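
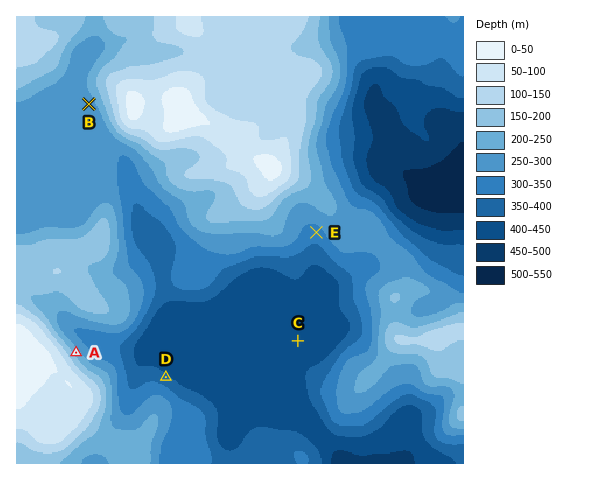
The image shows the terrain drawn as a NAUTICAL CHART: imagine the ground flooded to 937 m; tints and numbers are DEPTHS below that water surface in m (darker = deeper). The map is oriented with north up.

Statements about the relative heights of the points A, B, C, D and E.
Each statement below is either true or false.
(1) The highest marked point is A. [true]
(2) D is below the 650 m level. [true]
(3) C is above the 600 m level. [false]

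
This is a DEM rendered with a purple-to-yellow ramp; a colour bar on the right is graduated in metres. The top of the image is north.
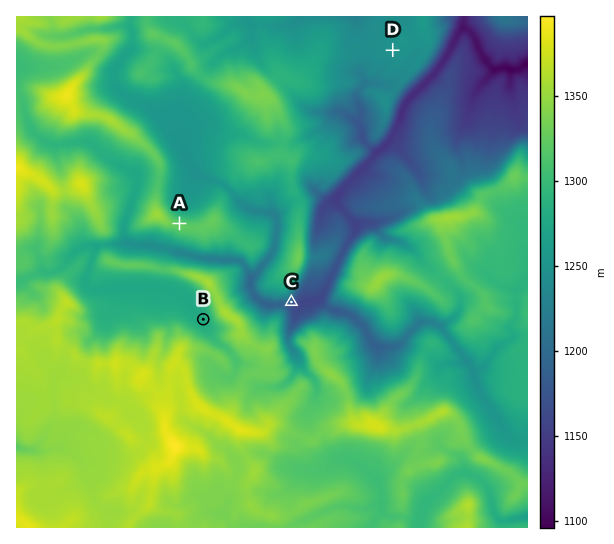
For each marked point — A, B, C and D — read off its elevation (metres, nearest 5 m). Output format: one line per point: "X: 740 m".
A: 1320 m
B: 1280 m
C: 1180 m
D: 1250 m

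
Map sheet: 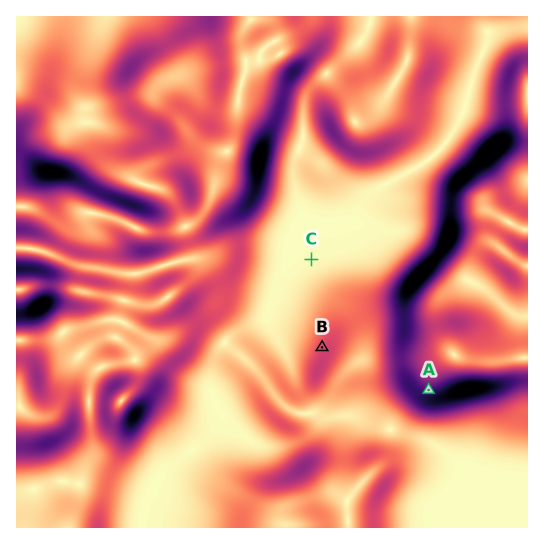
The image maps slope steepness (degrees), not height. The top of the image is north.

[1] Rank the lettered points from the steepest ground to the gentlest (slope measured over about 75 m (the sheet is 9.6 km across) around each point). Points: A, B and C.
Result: A B C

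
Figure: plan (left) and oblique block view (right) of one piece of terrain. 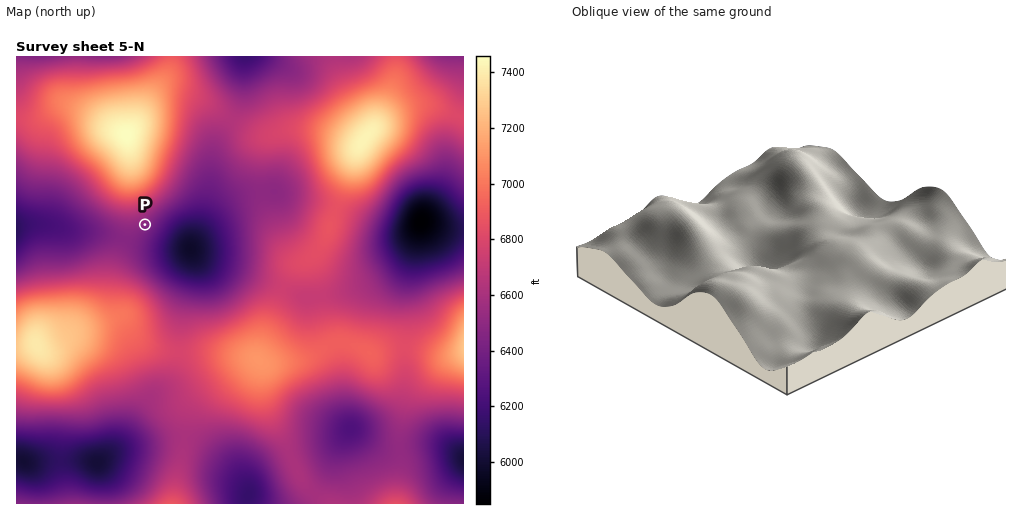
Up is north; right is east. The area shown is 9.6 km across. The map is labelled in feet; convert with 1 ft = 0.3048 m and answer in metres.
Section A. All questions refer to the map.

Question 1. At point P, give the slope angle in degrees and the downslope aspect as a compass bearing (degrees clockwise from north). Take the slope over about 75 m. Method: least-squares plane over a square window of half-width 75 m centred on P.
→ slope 8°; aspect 137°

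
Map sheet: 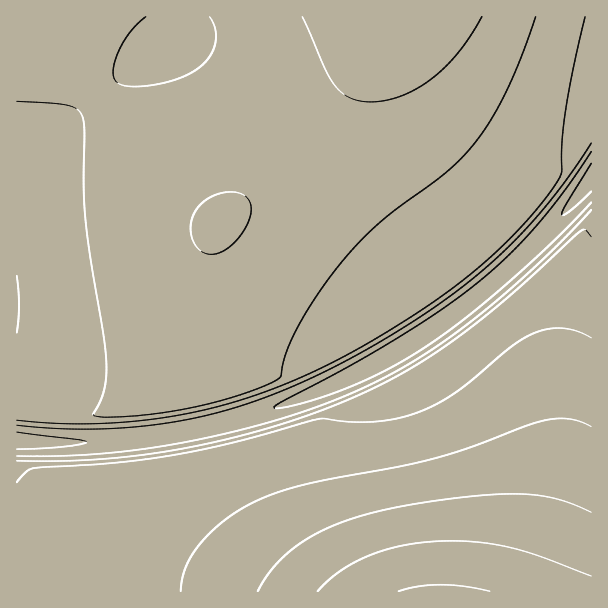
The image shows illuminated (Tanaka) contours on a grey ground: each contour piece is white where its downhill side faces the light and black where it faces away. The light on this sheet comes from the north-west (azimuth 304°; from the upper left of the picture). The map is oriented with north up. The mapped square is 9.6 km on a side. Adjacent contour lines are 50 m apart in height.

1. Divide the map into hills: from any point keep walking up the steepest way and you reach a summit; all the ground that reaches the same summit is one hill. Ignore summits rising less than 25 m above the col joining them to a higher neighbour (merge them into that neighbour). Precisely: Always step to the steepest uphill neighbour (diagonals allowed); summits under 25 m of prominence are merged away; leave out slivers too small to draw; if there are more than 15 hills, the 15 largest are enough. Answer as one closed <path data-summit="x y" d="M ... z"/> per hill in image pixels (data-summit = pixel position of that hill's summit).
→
<path data-summit="396 17" d="M591 16l-411 0-2 19-4 5-21 12-52 40-48 42-37 37 0 269 11 2 95-2 64-8 57-14 54-18 59-26 46-25 50-33 57-46 47-48 36-43z"/><path data-summit="441 591" d="M591 180l-35 42-47 48-32 26-75 53-69 36-75 29-37 10-51 10-69 8-84-2-1 151 575 1z"/><path data-summit="17 17" d="M179 16l-162 0-1 154 85-78 42-32 31-20 6-13z"/>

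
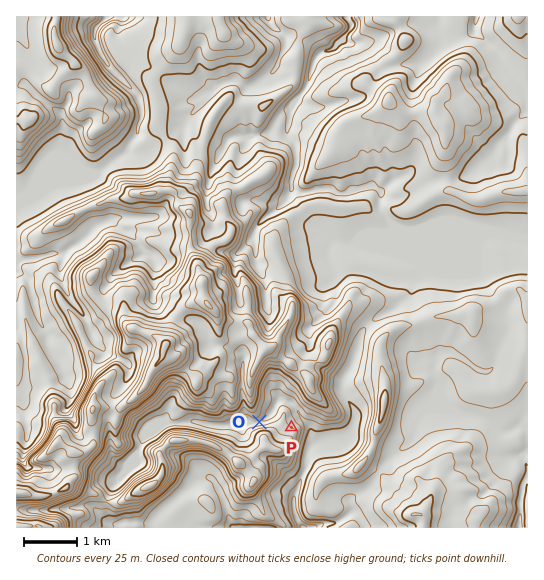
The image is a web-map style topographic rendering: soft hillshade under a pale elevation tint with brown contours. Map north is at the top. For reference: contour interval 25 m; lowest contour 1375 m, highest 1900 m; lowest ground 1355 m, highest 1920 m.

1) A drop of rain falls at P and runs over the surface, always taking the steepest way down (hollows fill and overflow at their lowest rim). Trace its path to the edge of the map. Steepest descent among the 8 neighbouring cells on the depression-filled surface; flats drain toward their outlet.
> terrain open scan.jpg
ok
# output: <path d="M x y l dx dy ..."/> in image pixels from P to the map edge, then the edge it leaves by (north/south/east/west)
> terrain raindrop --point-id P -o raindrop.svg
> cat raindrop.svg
<path d="M291 427l8-8 4 0 7 8 0 12 1 2 0 5-4 7-1 16-5 9-3 11-4 6 0 16 8 16"/>
exit: south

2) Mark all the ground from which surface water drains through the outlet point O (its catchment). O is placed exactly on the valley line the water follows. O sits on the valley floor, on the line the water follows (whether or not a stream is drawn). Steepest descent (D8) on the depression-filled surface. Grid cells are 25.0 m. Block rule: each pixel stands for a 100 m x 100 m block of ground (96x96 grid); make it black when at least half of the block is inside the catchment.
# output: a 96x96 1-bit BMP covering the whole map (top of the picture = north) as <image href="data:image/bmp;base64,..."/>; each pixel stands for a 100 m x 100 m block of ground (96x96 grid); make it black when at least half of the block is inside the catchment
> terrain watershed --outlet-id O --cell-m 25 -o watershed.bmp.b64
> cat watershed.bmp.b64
<image width="96" height="96" href="data:image/bmp;base64,Qk2+BAAAAAAAAD4AAAAoAAAAYAAAAGAAAAABAAEAAAAAAIAEAAATCwAAEwsAAAIAAAAAAAAA////AAAAAAAAAAAAAAAAAAAAAAAAAAAAAAAAAAAAAAAAAAAAAAAAAAAAAAAAAAAAAAAAAAAAAAAAAAAAAAAAAAAAAAAAAPgAAAAAAAAAAAAAA/wAAAAAAAAAAAAAP/8AAAAAAAAAAAAAP//AAAAAAAAAAAAAH//gAAAAAAAAAAAAH//gAAAAAAAAAAAAH//wAAAAAAAAAAAAH//gAHAAAAAAAAAAH//gAPgAAAAAAAAAB//gAfwAAAAAAAAAA//wB/4AAAAAAAAAA/////4AAAAAAAAAA/////wAAAAAAAAAA/////wAAAAAAAAAA/////wAAAAAAAAAA/////gAAAAAAAAAA/////gAAAAAAAAAAf////AAAAAAAAAAAAf///AAAAAAAAAAAAP///AAAAAAAAAAAAH///AAAAAAAAAAAAD///AAAAAAAAAAAAB///AAAAAAAAAAAAB///AAAAAAAAAAAAB///AAAAAAAAAAAAA///gAAAAAAAAAAAAf//wAAAAAAAAAAAAf//wAAAAAAAAAAAAP//4AAAAAAAAAAAAP//wAAAAAAAAAAAAH//gAAAAAAAAAAAAH//AAAAAAAAAAAAAH//AAAAAAAAAAAAAH/+AAAAAAAAAAAAAD/AAAAAAAAAAAAAAB+AAAAAAAAAAAAAAA8AAAAAAAAAAAAAAAIAAAAAAAAAAAAAAAAAAAAAAAAAAAAAAAAAAAAAAAAAAAAAAAAAAAAAAAAAAAAAAAAAAAAAAAAAAAAAAAAAAAAAAAAAAAAAAAAAAAAAAAAAAAAAAAAAAAAAAAAAAAAAAAAAAAAAAAAAAAAAAAAAAAAAAAAAAAAAAAAAAAAAAAAAAAAAAAAAAAAAAAAAAAAAAAAAAAAAAAAAAAAAAAAAAAAAAAAAAAAAAAAAAAAAAAAAAAAAAAAAAAAAAAAAAAAAAAAAAAAAAAAAAAAAAAAAAAAAAAAAAAAAAAAAAAAAAAAAAAAAAAAAAAAAAAAAAAAAAAAAAAAAAAAAAAAAAAAAAAAAAAAAAAAAAAAAAAAAAAAAAAAAAAAAAAAAAAAAAAAAAAAAAAAAAAAAAAAAAAAAAAAAAAAAAAAAAAAAAAAAAAAAAAAAAAAAAAAAAAAAAAAAAAAAAAAAAAAAAAAAAAAAAAAAAAAAAAAAAAAAAAAAAAAAAAAAAAAAAAAAAAAAAAAAAAAAAAAAAAAAAAAAAAAAAAAAAAAAAAAAAAAAAAAAAAAAAAAAAAAAAAAAAAAAAAAAAAAAAAAAAAAAAAAAAAAAAAAAAAAAAAAAAAAAAAAAAAAAAAAAAAAAAAAAAAAAAAAAAAAAAAAAAAAAAAAAAAAAAAAAAAAAAAAAAAAAAAAAAAAAAAAAAAAAAAAAAAAAAAAAAAAAAAAAAAAAAAAAAAAAAAAAAAAAAAAAAAAAAAAAAAAAAAAAAAAAAAAAAAAAAAAAAAAAAAAAAAAAAAAAAAAAAAAAAAAAAAAAAAAAAAAAAAAAAAAAAAAAAAAAAAAAAAAAAAAAAAAAAAAAAAAAAAAAAAAAAAAAA="/>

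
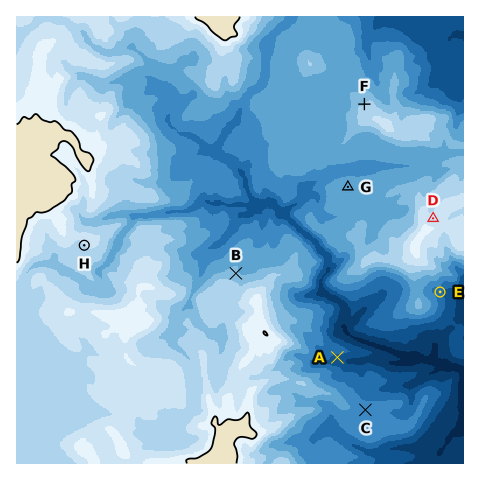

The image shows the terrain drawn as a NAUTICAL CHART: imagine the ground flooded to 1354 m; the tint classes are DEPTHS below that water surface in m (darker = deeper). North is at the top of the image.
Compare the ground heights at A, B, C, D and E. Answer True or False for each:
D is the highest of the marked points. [True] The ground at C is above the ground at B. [False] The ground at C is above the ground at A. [True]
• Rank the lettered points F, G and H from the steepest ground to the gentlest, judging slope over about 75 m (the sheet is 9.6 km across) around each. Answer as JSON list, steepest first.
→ ["F", "H", "G"]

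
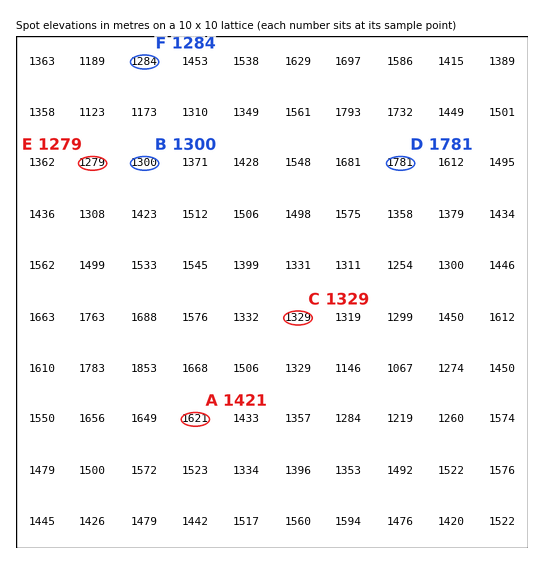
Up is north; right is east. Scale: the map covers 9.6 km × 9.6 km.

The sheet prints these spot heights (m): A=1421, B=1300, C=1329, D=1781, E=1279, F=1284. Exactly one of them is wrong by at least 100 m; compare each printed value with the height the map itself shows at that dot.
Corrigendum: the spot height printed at A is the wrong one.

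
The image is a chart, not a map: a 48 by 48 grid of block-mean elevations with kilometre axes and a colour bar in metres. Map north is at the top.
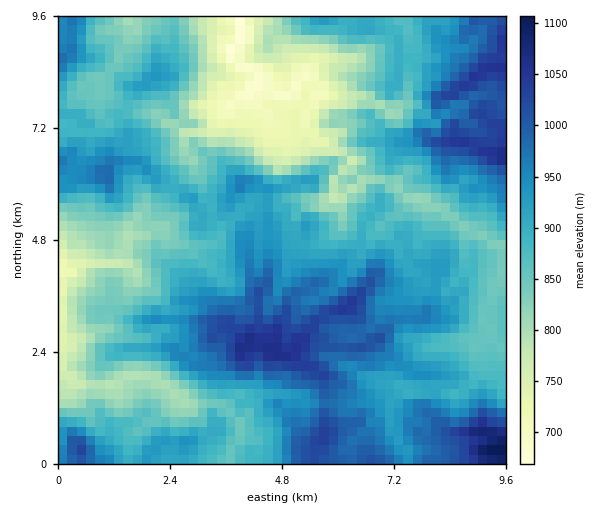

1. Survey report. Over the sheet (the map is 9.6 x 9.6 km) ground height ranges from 660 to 1115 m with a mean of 895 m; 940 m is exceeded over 26.5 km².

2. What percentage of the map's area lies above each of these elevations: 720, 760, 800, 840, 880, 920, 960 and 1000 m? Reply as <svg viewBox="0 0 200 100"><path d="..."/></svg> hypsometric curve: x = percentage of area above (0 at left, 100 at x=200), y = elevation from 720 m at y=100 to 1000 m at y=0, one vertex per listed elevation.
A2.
<svg viewBox="0 0 200 100"><path d="M194 100l-9-14-12-15-22-14-34-14-42-14-31-15-23-14"/></svg>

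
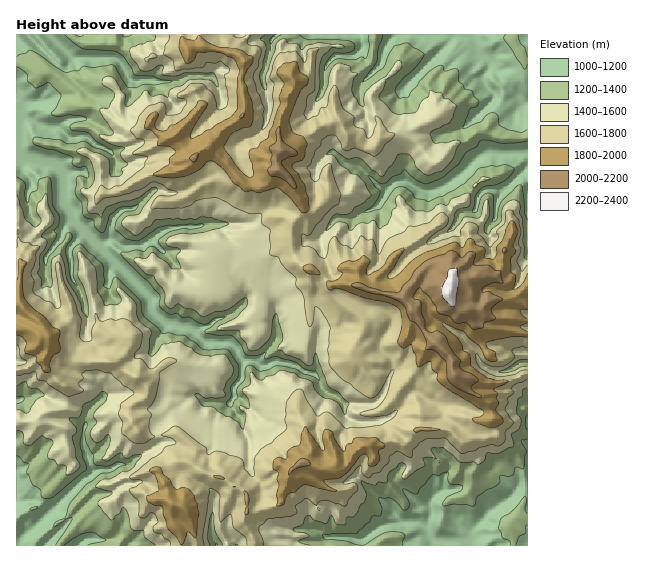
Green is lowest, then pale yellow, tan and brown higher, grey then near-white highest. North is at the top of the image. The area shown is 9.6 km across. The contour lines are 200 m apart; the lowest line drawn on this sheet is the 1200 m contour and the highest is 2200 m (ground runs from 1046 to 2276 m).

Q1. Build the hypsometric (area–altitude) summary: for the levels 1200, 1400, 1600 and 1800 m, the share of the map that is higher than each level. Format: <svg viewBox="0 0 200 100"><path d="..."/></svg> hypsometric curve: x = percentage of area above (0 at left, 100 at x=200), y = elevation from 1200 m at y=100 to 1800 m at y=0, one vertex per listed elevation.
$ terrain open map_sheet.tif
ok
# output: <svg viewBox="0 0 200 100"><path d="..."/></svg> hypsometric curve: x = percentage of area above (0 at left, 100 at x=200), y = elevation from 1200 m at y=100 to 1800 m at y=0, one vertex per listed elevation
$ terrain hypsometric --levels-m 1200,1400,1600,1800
<svg viewBox="0 0 200 100"><path d="M167 100l-37-33-54-34-49-33"/></svg>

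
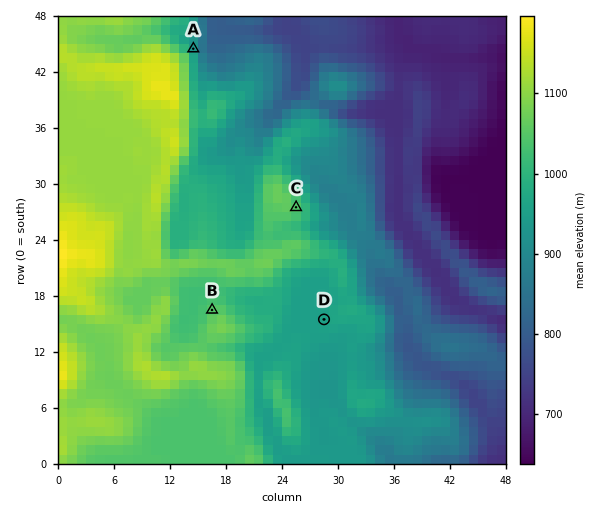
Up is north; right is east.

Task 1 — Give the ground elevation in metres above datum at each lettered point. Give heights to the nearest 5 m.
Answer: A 930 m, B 1050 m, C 1050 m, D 960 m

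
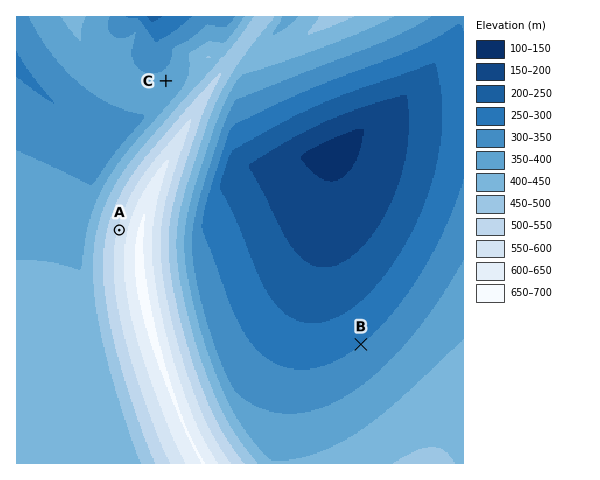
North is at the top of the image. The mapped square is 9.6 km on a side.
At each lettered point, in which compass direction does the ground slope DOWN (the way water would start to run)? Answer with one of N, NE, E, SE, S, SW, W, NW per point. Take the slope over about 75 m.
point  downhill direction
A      W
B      NW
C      NW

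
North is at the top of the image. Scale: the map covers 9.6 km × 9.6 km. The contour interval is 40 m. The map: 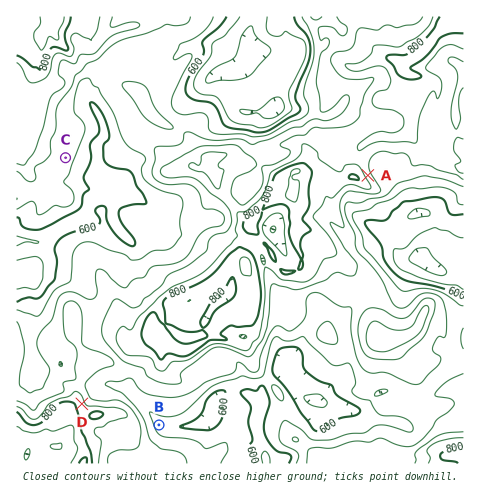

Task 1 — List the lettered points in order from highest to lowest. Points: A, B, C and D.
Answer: D A C B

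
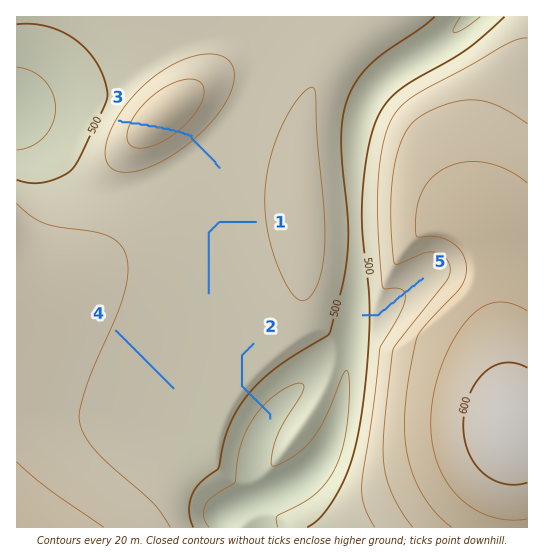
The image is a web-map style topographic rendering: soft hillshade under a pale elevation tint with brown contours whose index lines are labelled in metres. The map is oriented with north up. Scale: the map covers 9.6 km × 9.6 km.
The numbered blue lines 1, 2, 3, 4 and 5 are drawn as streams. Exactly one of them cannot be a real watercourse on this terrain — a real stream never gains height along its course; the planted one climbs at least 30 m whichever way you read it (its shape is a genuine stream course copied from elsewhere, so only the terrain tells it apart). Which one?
3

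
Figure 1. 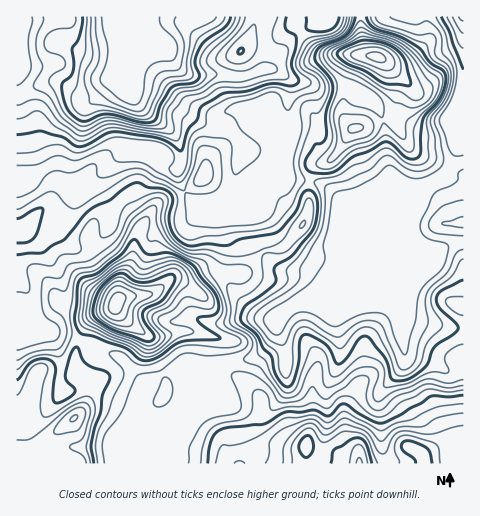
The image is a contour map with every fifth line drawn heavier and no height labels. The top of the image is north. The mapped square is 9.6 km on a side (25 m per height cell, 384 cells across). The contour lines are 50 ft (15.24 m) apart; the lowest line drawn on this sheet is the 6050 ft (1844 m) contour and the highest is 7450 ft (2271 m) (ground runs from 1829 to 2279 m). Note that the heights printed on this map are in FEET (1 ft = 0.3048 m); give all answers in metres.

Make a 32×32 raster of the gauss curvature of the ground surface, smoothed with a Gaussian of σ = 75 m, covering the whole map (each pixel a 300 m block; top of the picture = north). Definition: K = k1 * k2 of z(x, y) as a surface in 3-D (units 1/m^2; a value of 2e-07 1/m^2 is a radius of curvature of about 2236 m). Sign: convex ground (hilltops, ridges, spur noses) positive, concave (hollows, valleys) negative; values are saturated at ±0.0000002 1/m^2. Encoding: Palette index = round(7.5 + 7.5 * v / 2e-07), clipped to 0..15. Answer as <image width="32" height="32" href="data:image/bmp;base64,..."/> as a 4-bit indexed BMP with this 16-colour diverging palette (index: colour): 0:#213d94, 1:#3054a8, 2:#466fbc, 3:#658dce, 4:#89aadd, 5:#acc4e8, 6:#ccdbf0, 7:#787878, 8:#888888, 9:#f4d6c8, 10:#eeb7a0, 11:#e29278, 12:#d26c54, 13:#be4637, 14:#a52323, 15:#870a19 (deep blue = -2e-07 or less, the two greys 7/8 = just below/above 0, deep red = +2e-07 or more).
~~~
<image width="32" height="32" href="data:image/bmp;base64,Qk12AgAAAAAAAHYAAAAoAAAAIAAAACAAAAABAAQAAAAAAAACAAATCwAAEwsAABAAAAAAAAAAlD0hAKhUMAC8b0YAzo1lAN2qiQDoxKwA8NvMAHh4eACIiIgAyNb0AKC37gB4kuIAVGzSADdGvgAjI6UAGQqHAHeHh3eHeId4eIdnd7ZneIh3d0eId4d3l3d31mfGXadnh2iIh4d3doh3hql4hWd3eId593eHd3d4d2h2lnmHeIh3iGR3d4d3iIhHZoZqiHh4Z4h3eIiHd3d4i2d3iEd5h213iId3eId3h5yIiIl7hId6ZYh5RFiHdlZ4eHhnipeIh4hpan+Hh4u0Zphnh3h4iIeZFnhKY4dXl6eYh5l4d3aHdlX6WseGV5qGZ4d3Z4d3h5aH61h3i6Voh3d3d3d3uYeGc95Wh0pXiId3eHd3dpd3d1iIqZ94d6eHd3eIh3eGeHd5c1hrNWd2d3d3iIiIiHh3d4dpKLZ3eHh3h4iHd4WHd4iJZ12Xd4h2pneIh3eHeId4d5l6eIeIiKh3iId4mIeHd3d5poh3iHiaeHeIh3eId4d4haA4d3h4dYh3d3d3d4d3d5d8i4d4iUR3d4dnd3eHeHdmeIiIh3eY2IeniFeIeGd4eMOJd4d3d2SHmZd4d3hnqXhXd3d4eIiZqUh3eHh3qIiYSHaIiHd3eadXRsiIeLZIyZl3iIiGloeIdmlnZ2d3eJh5h4d4tXl1iFedlYd3eYh3V6VHh3dtVJiFePOXeXh4d3l5eHiVlYiIuHdzeId3d3eJeHqneGTOzvlWd3iXd3d3iFd3d3cT5yWFeJeHaKeHd4d4qGd5ie4Lt4Z4"/>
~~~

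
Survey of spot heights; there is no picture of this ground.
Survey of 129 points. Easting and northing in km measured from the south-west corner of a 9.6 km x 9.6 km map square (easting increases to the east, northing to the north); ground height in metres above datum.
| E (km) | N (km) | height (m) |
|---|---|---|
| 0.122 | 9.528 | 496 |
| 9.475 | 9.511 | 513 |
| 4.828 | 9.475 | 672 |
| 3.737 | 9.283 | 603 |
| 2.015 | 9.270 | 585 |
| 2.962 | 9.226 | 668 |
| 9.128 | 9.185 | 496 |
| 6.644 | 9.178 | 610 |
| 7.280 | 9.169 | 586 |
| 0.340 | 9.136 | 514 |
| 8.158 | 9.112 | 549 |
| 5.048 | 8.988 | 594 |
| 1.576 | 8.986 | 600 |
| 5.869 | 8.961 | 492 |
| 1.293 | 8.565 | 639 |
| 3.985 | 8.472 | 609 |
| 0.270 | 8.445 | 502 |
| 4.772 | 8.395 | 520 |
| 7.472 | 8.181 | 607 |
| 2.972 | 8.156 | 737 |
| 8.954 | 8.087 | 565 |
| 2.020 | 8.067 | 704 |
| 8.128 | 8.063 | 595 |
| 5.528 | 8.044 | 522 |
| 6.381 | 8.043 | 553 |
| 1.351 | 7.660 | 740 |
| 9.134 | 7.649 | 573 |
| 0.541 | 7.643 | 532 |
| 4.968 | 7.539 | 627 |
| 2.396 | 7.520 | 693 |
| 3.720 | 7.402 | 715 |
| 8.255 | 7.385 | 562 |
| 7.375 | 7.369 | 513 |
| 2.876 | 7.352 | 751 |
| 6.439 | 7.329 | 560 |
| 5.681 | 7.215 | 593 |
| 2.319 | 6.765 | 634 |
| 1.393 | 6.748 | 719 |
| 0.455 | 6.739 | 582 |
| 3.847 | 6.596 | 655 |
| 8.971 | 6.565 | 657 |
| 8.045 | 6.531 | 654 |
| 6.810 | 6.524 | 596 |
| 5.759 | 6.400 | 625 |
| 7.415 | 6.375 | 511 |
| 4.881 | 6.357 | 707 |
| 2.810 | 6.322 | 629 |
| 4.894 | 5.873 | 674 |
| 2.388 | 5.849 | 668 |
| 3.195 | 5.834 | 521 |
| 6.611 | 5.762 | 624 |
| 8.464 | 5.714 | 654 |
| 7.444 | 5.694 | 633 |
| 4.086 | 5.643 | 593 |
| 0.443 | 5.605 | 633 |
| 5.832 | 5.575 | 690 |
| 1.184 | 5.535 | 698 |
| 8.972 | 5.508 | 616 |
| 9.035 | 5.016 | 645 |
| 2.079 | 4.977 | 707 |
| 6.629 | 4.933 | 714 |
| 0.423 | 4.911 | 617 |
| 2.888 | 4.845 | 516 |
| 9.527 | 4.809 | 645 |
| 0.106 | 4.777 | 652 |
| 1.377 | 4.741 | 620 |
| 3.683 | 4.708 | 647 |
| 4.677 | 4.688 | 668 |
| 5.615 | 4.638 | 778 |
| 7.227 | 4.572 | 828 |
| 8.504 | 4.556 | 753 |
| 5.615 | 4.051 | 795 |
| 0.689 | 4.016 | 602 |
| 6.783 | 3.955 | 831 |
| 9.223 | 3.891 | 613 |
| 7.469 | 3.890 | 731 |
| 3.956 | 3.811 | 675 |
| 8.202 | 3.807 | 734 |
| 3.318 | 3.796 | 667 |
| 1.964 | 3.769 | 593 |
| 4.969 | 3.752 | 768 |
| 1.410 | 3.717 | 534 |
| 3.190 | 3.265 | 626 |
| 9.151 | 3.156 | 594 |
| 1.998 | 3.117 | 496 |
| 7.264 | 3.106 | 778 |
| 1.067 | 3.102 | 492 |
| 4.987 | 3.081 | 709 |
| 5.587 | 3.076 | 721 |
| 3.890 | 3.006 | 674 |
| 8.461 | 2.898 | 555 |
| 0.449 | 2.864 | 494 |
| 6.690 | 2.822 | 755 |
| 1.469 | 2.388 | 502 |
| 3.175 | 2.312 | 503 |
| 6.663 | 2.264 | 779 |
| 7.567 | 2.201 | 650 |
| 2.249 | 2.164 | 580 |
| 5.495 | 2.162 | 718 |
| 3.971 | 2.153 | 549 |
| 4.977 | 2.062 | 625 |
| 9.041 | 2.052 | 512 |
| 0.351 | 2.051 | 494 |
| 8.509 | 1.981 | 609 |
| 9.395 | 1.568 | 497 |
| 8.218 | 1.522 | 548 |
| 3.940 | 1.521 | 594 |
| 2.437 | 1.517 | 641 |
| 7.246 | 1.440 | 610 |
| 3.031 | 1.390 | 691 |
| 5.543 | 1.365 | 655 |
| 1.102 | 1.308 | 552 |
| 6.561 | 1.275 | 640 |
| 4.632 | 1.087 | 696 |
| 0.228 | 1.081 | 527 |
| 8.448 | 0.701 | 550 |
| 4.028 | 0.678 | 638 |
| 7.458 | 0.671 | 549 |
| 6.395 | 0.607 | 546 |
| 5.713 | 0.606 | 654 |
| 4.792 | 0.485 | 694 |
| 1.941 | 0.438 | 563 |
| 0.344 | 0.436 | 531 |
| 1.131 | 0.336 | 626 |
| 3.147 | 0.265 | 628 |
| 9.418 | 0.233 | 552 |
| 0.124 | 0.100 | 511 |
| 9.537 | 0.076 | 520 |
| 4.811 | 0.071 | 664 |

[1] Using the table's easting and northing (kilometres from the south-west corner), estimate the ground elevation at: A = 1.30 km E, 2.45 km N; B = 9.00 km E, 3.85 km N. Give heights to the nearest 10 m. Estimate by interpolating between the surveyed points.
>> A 550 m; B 630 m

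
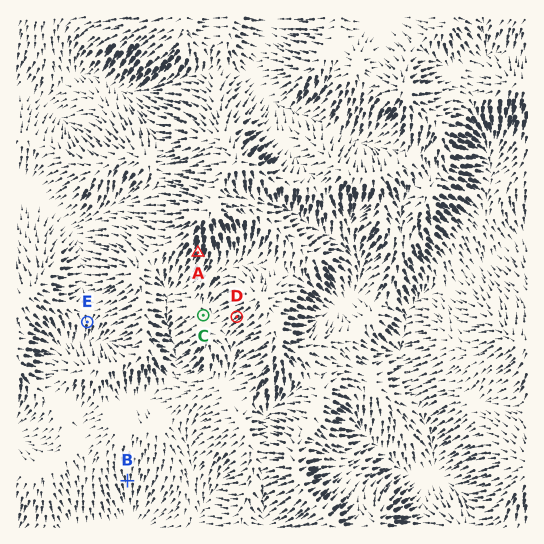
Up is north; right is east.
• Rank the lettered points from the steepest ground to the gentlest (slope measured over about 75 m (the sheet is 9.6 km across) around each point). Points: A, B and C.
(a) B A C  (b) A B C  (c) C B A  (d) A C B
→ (b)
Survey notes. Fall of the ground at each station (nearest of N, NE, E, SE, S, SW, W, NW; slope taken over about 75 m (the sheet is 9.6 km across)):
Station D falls SW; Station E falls S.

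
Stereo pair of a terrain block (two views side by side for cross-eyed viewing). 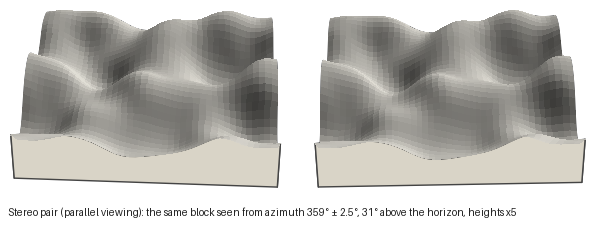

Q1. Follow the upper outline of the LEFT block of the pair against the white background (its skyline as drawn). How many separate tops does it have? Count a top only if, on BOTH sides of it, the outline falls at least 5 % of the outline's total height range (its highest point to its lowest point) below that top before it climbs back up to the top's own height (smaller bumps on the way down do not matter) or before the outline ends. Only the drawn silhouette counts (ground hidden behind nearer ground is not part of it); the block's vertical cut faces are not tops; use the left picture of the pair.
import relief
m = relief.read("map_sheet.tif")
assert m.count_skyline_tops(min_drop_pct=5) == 6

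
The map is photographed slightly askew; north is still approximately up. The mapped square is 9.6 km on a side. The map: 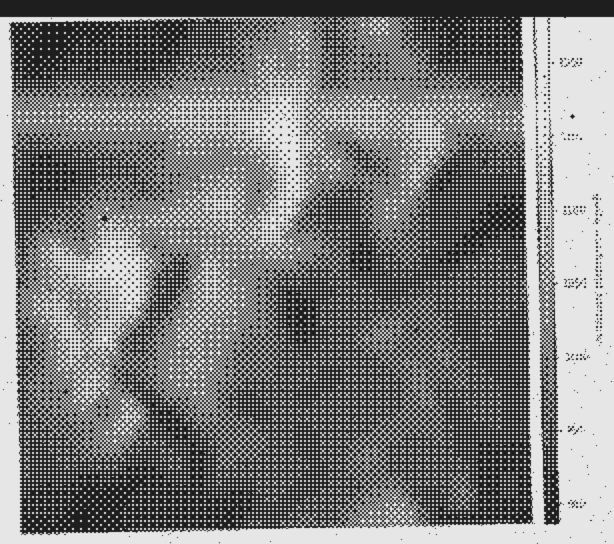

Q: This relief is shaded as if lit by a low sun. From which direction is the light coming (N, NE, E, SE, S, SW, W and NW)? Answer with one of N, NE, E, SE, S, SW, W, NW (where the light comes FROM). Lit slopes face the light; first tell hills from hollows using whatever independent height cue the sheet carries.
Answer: W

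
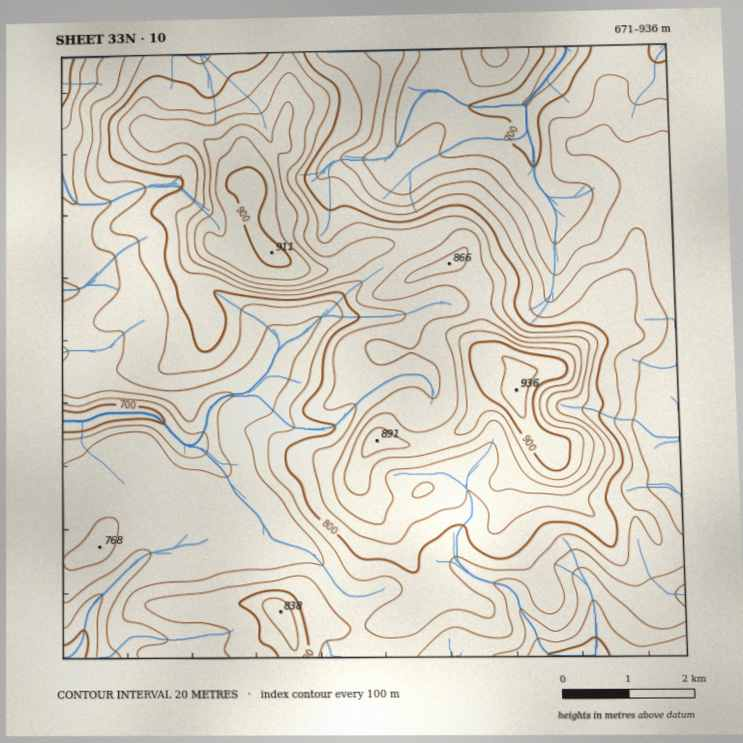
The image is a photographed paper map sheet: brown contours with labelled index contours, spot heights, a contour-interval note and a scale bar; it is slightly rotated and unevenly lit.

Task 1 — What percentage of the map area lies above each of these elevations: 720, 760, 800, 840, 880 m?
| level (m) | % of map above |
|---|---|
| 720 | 91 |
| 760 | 62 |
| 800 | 35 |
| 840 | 16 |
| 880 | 5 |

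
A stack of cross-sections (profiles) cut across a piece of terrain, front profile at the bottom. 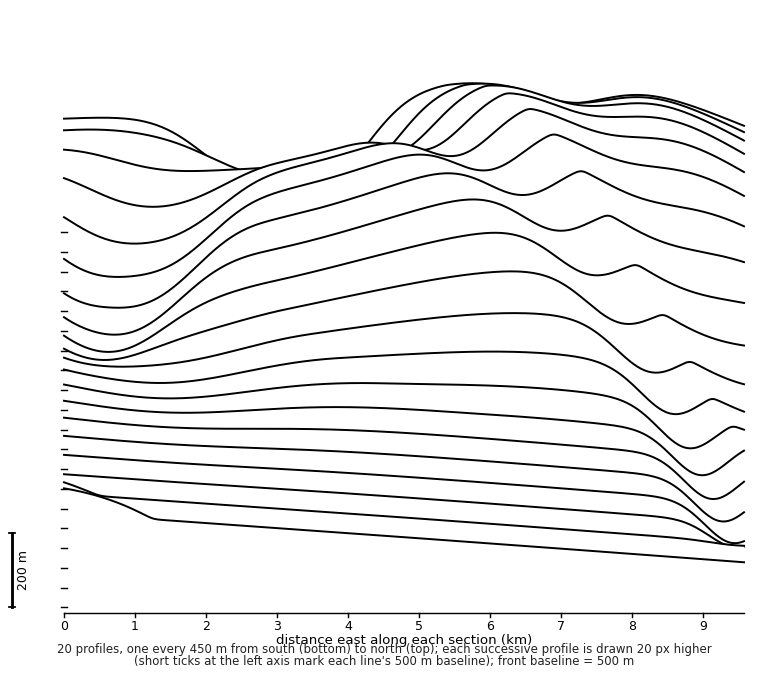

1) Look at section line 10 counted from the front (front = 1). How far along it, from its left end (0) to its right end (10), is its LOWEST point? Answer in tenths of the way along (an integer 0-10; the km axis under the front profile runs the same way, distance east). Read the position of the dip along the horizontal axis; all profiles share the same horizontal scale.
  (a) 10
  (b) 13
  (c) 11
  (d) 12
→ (a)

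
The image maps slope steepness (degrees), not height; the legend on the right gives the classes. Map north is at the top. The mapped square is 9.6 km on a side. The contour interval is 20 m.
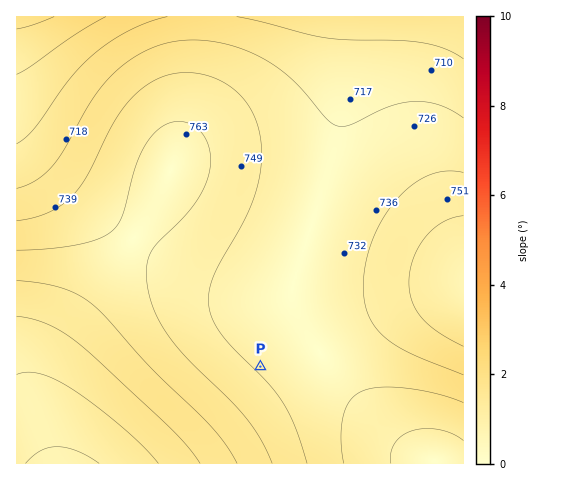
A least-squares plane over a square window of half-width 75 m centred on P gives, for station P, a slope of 1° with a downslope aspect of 44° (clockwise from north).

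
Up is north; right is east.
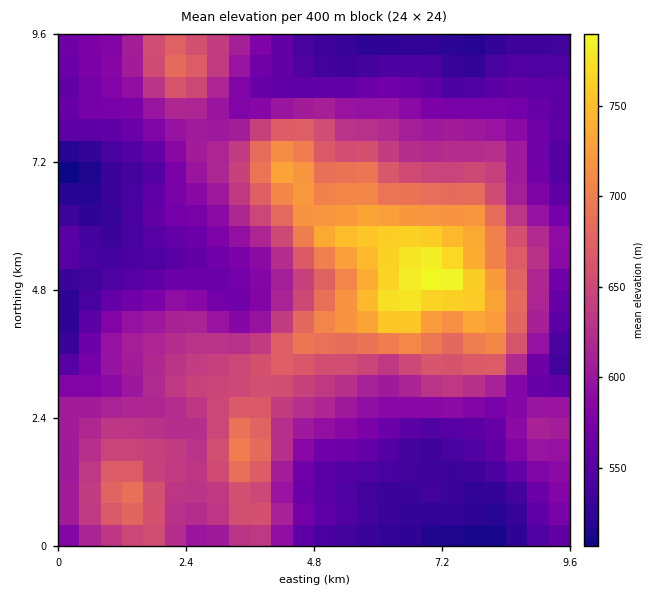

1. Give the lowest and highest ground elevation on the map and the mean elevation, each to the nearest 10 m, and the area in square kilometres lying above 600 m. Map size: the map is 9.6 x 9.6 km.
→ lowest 500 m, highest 790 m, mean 610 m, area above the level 47.6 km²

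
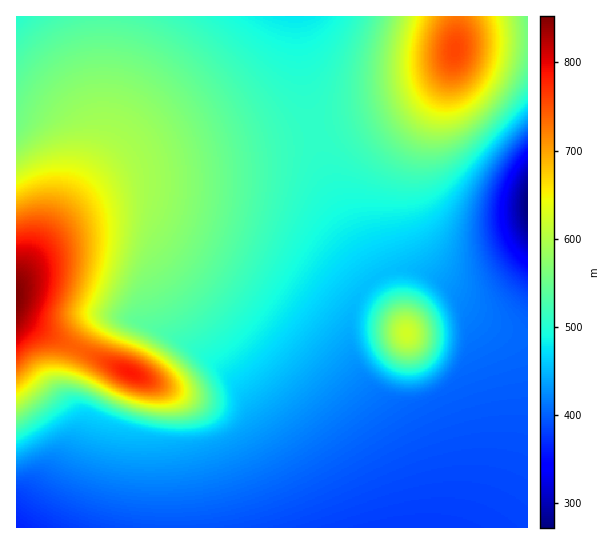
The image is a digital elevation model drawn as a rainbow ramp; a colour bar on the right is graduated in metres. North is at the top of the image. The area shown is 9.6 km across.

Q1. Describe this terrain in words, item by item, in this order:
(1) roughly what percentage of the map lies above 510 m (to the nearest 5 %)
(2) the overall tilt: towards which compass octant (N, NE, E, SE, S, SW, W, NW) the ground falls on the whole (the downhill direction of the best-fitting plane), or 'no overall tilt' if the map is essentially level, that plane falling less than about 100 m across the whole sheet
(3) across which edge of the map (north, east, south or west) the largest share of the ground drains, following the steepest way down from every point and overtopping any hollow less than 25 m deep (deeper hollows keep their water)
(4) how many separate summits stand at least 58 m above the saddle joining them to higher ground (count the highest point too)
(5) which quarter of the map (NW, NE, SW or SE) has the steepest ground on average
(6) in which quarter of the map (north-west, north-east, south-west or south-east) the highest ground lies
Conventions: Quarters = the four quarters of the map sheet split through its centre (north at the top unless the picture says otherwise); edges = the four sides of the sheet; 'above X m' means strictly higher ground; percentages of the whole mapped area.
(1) Roughly 50 % of the ground is higher than 510 m.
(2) On the whole the ground falls towards the south-east.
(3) The largest share of the runoff leaves by the southern edge.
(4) Counting only tops that stand 58 m proud, the map has 3 summits.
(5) Slopes are steepest in the south-west quarter.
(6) The highest ground is in the south-west quarter.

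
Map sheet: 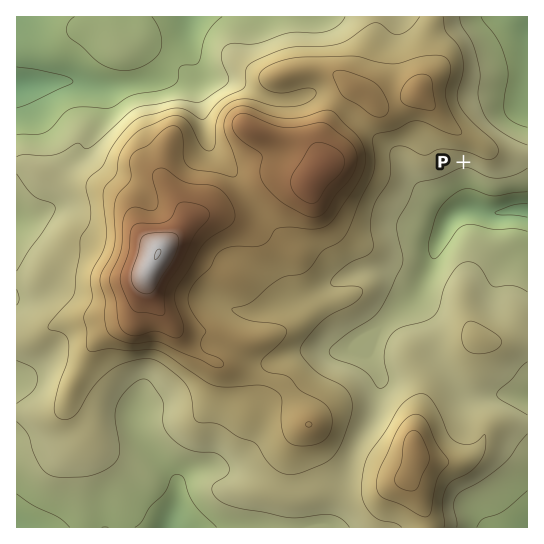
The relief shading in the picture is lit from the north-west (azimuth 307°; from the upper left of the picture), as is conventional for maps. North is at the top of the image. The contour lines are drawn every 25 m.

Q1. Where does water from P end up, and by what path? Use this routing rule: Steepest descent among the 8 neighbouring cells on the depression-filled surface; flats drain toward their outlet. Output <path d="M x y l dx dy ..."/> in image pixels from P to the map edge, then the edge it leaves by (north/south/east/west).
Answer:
<path d="M463 162l0 36 3 5 4 4 3 2 5 0 5 2 6 0 1 2 12 0 1-2 7 0 1-1 16 0"/>
exit: east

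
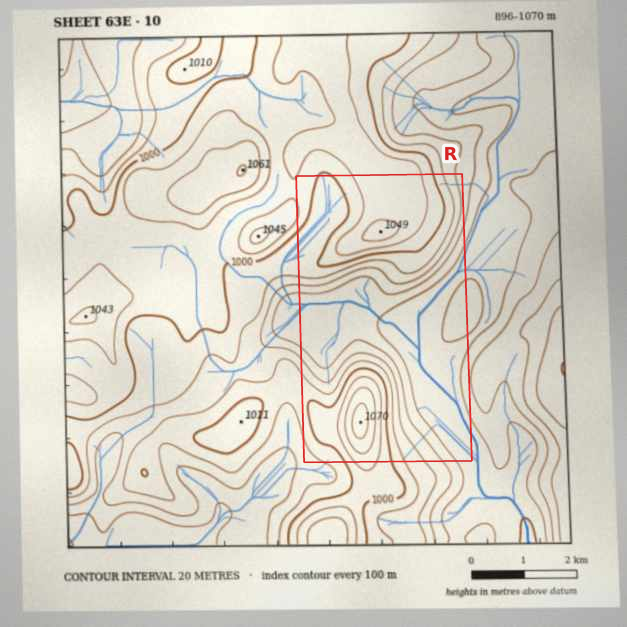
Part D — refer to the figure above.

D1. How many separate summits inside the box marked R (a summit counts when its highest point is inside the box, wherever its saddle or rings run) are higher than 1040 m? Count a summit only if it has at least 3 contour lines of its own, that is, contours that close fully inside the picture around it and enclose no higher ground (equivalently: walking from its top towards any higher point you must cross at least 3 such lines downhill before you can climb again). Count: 1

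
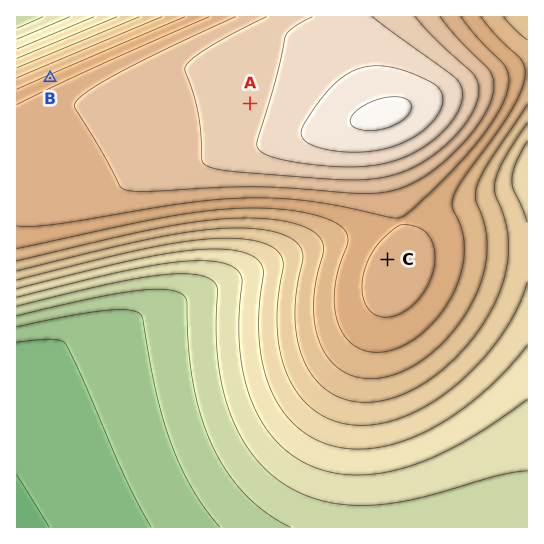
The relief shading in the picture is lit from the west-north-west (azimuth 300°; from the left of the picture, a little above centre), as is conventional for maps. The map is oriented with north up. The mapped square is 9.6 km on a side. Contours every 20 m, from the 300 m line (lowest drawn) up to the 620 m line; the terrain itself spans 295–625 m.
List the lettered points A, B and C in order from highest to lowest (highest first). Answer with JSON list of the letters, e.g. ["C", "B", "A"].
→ ["A", "C", "B"]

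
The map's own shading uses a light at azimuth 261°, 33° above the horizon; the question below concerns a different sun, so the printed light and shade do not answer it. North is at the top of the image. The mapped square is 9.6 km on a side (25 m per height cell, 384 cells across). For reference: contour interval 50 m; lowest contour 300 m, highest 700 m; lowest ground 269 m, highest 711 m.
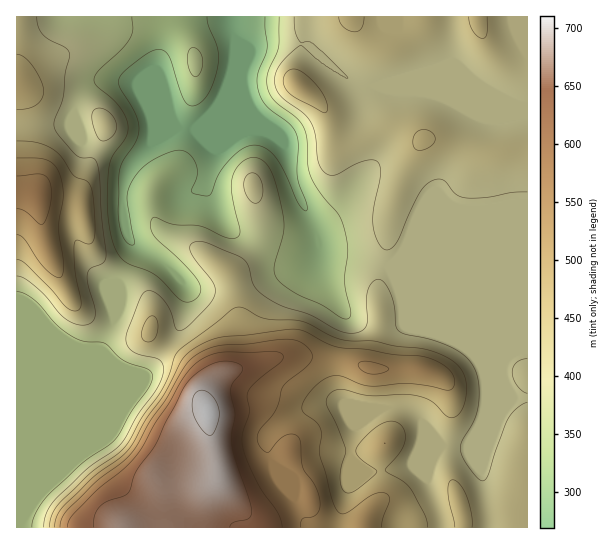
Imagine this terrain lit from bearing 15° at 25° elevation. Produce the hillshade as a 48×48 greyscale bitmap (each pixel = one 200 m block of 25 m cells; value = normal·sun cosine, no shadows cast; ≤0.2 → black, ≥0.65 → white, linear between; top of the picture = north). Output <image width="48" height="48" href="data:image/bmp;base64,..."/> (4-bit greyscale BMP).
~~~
<image width="48" height="48" href="data:image/bmp;base64,Qk32BAAAAAAAAHYAAAAoAAAAMAAAADAAAAABAAQAAAAAAIAEAAATCwAAEwsAABAAAAAAAAAAAAAAABEREQAiIiIAMzMzAERERABVVVUAZmZmAHd3dwCIiIgAmZmZAKqqqgC7u7sAzMzMAN3d3QDu7u4A////AHd3moeImId3d2ZniaqGeJmYd3iYZoiHd3eJq5iJmId3dmZnmrqGeaqod3mYZ5mHd3eLzbqZmHd3ZmZoq7mHmru6iIqoaKmHd3eKzcy5h3d3dmaKu6h4qqmrqqqXeamHd3d4rN3bl3eHd3ibuod5qoiaq7qHiqmHd3d3is7tuYiHd3iruXd6qYd3eZh4mqiHd3d3eK3uypiHd3mrqHeJmYdlVnh4mYd4h3d3d4rNyph3dnmqmIiJiIh2Zmh3iId4h3d3d3eKqZh2ZniYiImpiZmZmYh3Znd4h3d3d3d4mal2ZniHZ4qqqqmau6h1VWh4iHd3d3d3irqXZ4iId3iqqpiJqpdURWh3iXd3d3d3iruoeJmph3eImXZVZmQzRnh3iHd3d3d3eKqZiaqYd3dmZkMREiIiR4iHd3d3d3d3d4maqqh2ZmZlQyAAERETaah3d3d3d3d3dlaKu6mHZVVVVDM1VVVpvLh3d3d3d3d2QiN6zdzLmHZnd3ibu7ze7ah3iHd3d3dkISSL3v/+3Lqaq83u7///24d3iHd3dVVVVEabze//7u3d7//+3d3bmHd3d3d2QjVnd3iau8zM3u7///66qqmId3d3d3dzAUeIiJmaqqqavN7/7cl3iId3d3d3d3dBBHmHiKu7upmaq83ty4ZniId3d3d3d2QQN6qHeKzLqYiavMzLqXZomHd3d3d3dzEBWal3ebzKdVaJq7qqmHZ4iHd3d3d3dxADepZnisymMkaJqZmZmHd4h3d3d3d3dyEliXVpvMljI2iqmIiIiHd4d3d3d3d3dzNHmFWLy4UzR6zLmHiIh3d3d3d3d3d3dzRpqFesp1RGis3Kh3iId2Zmd3d3d3d3d0Rpl2i7hVaKvNyXZ3iIdmZmd3d3d3d3d0Vohmm5dmmrzLllZ4mYZWZ3d3d3d3d3d0VndoqpdnmqqpdVZ4qXVWd3d3d3d3d3d1Z4iJqYdniZmYZVaJqWRWd3d3d3d3d3d3iZmqqYh4h3iHZWeap0NGd3d3d3d2d3d6qqq7qYiZh3eId4mrljNFZ3d3ZnZmZmZrvMzLqHiamIiJiavLlkRVVmd2ZmZmZmZszdy7l2aKqpmZms3blkVWVWZ2ZVZmZmZszdyphkV5qqqYis3KhVVndmZnZmZ3iIiKu7uHZVZ4iZmHeKuoZEVnh3Z3eIiJmZmYiZl3Z4mYeId3d4h2MSR4iId4mZmZmZmWZ3d3iruod2Znd3dSABV4iIiZqqqYiIiFVneIrNyod1VXd3YgACaZmImZqpmId3d2d4iJvMuHdlRWh3UgAmmpiIiIiIh3d3d4iZiJqph3dkVmd3UzR6uph3d3d3d3d2Z5mZh3d2ZndVZ3eHdnm8uYdmZnd3d3ZmZ6qZh3ZlVWZVeIiHiJvLl2ZVVWZ3d2VWd6qZiHdmVVVWiZiHd4mZdlVWZmZmdlVniJmqmZiHZlVXmqmHZmd3ZVVnd3ZmZlV4iJmqqZmId2Z4mph3ZmZ3ZVZ4h3dmdlaIh4mamZmIh3d4mZh3ZmZ3ZmZ4h3d3dmeIhw=="/>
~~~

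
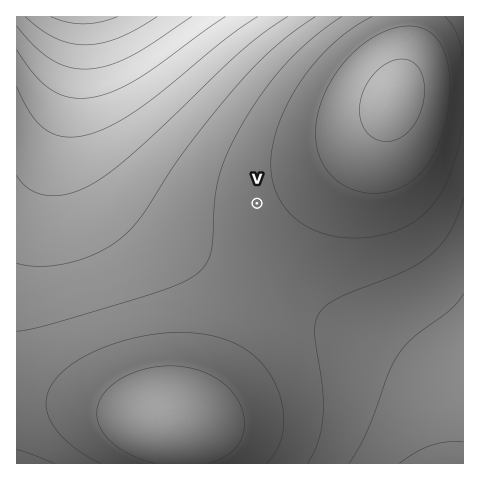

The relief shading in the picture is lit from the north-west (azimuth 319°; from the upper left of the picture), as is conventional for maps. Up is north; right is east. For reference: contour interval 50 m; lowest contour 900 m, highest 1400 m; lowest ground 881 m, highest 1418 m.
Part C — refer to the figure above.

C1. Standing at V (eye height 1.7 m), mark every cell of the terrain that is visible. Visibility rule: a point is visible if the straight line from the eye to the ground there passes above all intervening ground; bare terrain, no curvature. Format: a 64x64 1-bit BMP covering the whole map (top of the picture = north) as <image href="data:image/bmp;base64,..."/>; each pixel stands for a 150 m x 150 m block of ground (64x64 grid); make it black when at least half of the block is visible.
<image width="64" height="64" href="data:image/bmp;base64,Qk0+AgAAAAAAAD4AAAAoAAAAQAAAAEAAAAABAAEAAAAAAAACAAATCwAAEwsAAAIAAAAAAAAA////AAAAAAAAAAAAAAAAAAAAAAAAAAAAAAAAAAAAAAAAAAAAAAAAAAAAAAAAAAAAAAAAAAAAAAAAAAAAAAAAAAAAAP/wAAAAAAAP//4AAAAAAD///wAAAAAA////wAAAAAP////gAAAAH////+AAAMB/////wAAA///////AAAD//////8AAAP//////gAAA//////+AAAD//////wAAAP//////AAAA//////4AAAD//////gAAAP/////8AAAA//////wAAAD/////+AAAAP/////4AAAA//////gAAAD/////8AAAAP/////wAAAA//////AAAAD/////4AAAAP/////gAAAA/////+AAAAD/////4AAAAP/////wAAAA//////AAAAD//////AAAAP//////AAAA//4AAP/gAAD/8AAAf/gAAP/AAAAf/AAA/wAAAA/+AAD+AAAAB/4AAPwAAAAD/wAA+AAAAAH/AADwAAAAAP8AAPAAAAAAfwAA4AAAAAA/AADgAAAAAB8AAMAAAAAABAAAwAAAAAAAAACAAAAAAAAAAIAAAAAAAAAAgAAAAAAAAAAAAAAAAAAAAAAAAAAAAAAAAAAAAAAAAAAAAAAAAAAAAAAAAAAAAAAAAAAAAAAAAAAAAAAAAAAAAAAAAAAAAAAAAAAAAAAAAAAAAAAAAAAAAA=="/>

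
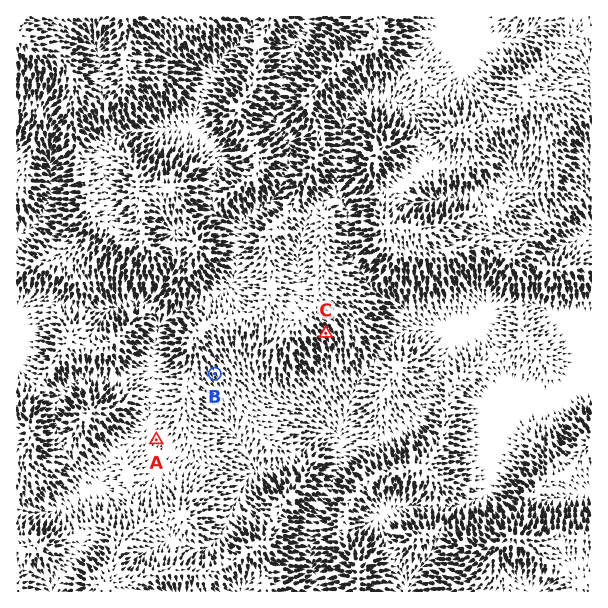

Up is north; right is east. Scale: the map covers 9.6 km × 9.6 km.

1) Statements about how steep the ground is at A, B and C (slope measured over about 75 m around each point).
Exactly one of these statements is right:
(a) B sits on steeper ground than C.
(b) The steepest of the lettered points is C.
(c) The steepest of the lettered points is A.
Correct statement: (b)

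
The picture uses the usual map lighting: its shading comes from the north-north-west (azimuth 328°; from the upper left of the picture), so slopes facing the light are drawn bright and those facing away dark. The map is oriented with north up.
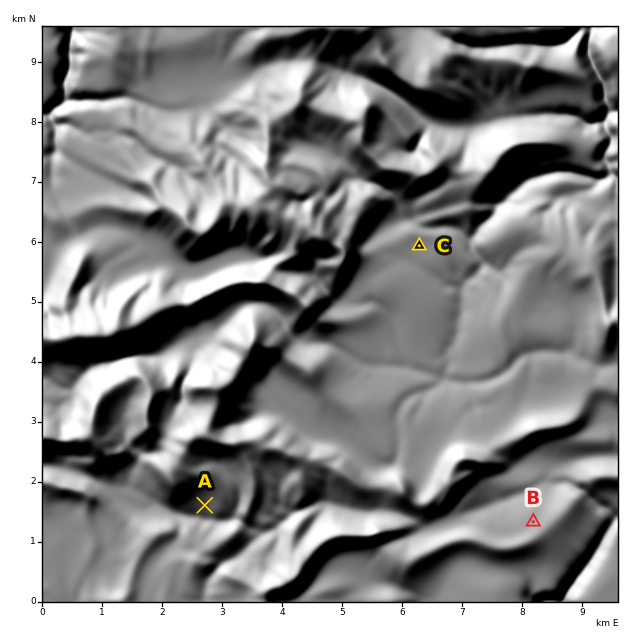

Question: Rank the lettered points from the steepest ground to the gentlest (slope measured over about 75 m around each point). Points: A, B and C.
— A B C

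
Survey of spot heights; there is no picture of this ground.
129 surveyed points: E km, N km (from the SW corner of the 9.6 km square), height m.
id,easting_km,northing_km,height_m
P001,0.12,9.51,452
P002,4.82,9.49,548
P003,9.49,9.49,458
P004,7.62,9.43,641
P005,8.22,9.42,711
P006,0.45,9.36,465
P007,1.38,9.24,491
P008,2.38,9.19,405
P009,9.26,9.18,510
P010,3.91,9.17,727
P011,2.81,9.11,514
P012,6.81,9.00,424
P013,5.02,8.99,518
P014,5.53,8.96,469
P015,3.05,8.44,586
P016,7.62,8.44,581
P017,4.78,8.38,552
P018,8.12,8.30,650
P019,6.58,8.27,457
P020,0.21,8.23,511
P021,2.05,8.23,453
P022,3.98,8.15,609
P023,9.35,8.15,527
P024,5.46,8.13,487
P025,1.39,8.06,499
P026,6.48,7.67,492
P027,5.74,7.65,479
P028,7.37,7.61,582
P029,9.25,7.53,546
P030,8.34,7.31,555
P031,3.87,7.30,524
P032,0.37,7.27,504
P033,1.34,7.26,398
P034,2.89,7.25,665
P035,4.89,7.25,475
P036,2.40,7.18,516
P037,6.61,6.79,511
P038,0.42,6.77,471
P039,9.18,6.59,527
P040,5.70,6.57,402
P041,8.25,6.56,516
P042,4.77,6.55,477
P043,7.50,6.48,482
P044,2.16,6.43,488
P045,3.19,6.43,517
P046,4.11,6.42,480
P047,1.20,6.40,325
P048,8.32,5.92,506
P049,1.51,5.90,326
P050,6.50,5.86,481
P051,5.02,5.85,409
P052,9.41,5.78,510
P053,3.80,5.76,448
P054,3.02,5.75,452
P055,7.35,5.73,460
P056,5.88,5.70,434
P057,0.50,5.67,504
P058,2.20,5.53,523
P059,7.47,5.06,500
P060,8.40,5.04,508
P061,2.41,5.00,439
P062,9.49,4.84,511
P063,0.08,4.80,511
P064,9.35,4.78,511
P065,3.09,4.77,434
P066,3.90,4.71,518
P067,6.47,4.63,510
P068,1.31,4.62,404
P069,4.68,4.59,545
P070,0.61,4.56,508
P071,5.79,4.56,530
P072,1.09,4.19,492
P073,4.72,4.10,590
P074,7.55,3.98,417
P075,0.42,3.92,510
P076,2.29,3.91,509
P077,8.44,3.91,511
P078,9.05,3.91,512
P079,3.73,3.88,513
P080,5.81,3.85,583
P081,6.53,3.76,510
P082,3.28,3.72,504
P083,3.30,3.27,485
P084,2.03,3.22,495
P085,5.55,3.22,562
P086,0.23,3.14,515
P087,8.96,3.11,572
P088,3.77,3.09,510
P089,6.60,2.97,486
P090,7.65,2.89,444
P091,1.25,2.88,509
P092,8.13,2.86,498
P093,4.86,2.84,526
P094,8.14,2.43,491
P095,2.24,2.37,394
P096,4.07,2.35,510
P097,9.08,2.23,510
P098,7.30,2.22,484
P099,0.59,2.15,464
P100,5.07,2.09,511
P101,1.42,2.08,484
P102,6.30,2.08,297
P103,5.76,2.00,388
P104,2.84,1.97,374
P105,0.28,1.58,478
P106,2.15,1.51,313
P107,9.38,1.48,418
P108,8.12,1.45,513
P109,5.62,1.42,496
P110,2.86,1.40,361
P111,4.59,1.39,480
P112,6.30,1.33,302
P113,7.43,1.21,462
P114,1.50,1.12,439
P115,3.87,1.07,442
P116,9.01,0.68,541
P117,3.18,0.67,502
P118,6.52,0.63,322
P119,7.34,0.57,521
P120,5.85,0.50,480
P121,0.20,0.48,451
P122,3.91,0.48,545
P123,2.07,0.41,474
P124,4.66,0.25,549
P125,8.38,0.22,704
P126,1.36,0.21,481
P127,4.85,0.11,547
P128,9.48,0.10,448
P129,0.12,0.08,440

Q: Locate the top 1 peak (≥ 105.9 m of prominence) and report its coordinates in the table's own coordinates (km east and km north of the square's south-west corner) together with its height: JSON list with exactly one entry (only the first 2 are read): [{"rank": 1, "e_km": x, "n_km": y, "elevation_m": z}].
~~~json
[{"rank": 1, "e_km": 3.91, "n_km": 9.04, "elevation_m": 728}]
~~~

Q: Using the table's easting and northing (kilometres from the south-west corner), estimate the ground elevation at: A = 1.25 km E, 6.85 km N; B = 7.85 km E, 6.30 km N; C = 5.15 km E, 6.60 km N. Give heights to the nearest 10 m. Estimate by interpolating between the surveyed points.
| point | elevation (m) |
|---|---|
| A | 320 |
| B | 500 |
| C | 460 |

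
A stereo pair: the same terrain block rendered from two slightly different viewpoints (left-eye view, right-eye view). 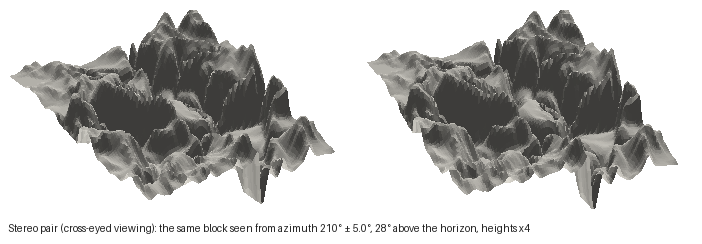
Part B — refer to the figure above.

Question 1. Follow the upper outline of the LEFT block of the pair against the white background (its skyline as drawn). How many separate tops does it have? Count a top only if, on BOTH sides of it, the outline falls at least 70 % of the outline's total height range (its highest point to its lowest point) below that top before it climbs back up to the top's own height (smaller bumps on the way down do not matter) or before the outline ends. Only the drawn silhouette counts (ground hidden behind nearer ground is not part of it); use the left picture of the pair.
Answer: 0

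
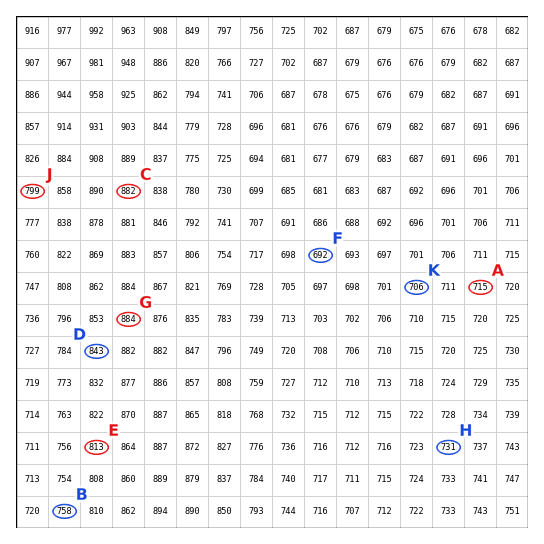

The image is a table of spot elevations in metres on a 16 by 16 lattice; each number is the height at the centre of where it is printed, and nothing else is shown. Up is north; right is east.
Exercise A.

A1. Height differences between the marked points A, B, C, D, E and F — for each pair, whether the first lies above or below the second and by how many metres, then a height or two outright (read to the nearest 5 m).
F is below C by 190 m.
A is below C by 165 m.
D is above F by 155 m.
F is below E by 125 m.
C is above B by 120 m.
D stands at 845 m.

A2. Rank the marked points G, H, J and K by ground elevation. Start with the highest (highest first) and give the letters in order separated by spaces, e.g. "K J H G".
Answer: G J H K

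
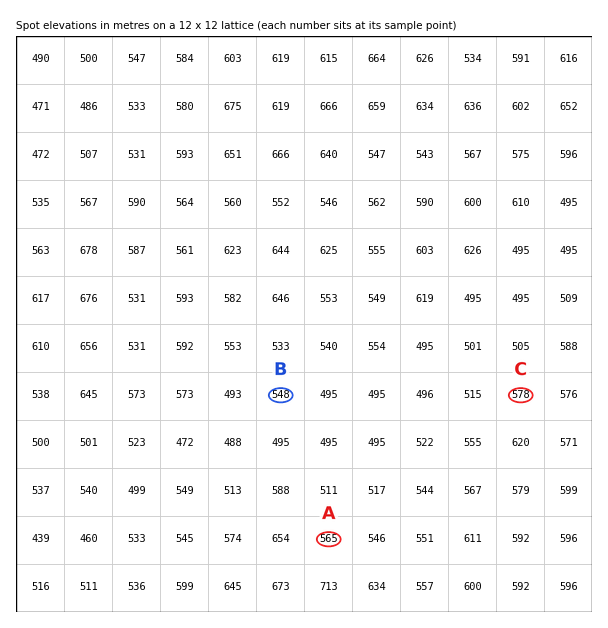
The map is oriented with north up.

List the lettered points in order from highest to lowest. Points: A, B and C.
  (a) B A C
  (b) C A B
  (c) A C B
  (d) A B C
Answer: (b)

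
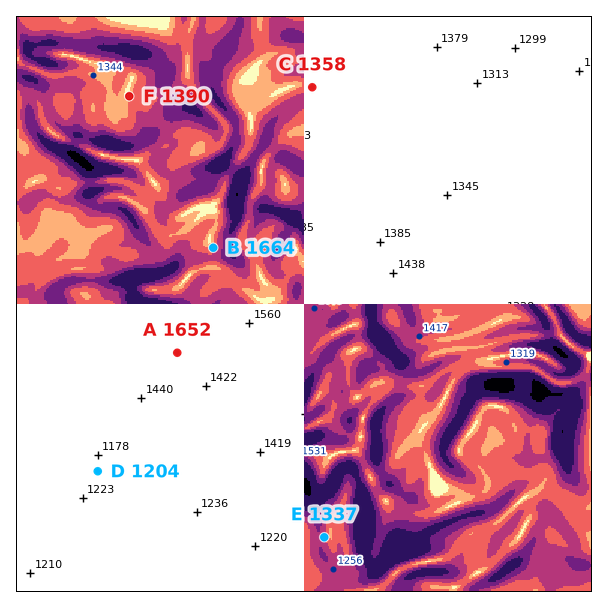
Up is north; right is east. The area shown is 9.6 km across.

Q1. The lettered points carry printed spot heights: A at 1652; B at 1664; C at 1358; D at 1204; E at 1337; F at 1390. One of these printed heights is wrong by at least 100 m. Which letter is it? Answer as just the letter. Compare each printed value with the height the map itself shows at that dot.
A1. A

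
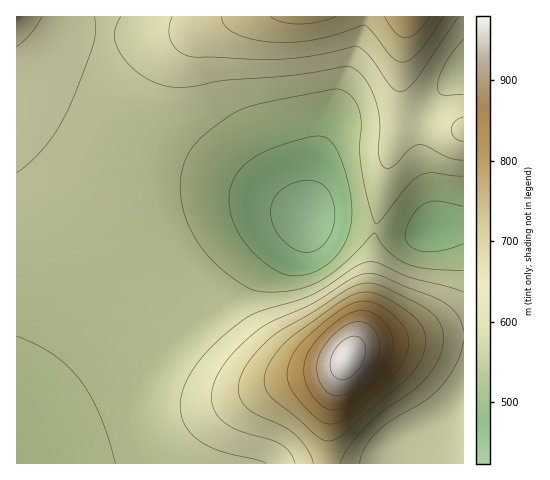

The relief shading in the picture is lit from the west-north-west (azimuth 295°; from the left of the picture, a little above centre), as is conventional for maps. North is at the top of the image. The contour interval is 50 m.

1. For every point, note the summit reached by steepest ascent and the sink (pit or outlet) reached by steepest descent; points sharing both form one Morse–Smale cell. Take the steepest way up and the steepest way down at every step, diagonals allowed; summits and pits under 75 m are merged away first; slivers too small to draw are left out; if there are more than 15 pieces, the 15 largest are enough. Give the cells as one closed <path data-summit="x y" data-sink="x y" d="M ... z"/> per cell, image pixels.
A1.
<path data-summit="348 358" data-sink="309 218" d="M295 216l-23 0-28 6-34 18-23 18-104 104-67 58 0 43 447 1 1-234-17 0-26 4-15 0z"/><path data-summit="409 17" data-sink="309 218" d="M463 16l-355 0-3 33 5 31 12 25 25 30 19 13 51 23 92 48 34 3 63 12 15 0 14-3 29-2z"/><path data-summit="17 17" data-sink="309 218" d="M106 16l-90 1 1 403 66-58 104-104 23-18 28-15 26-8 31-1 13 1-91-46-51-23-19-14-18-18-17-33-7-34z"/>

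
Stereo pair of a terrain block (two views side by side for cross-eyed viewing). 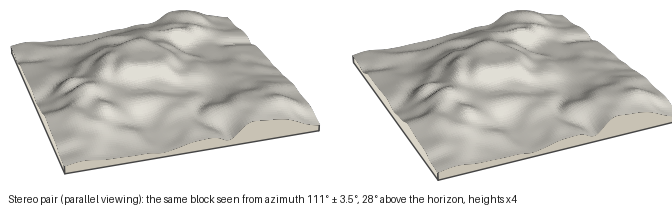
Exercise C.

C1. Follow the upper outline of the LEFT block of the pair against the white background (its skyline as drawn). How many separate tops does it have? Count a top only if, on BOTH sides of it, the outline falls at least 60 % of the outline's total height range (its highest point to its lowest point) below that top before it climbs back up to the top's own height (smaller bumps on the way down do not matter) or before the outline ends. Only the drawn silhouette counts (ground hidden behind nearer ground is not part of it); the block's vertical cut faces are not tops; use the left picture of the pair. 0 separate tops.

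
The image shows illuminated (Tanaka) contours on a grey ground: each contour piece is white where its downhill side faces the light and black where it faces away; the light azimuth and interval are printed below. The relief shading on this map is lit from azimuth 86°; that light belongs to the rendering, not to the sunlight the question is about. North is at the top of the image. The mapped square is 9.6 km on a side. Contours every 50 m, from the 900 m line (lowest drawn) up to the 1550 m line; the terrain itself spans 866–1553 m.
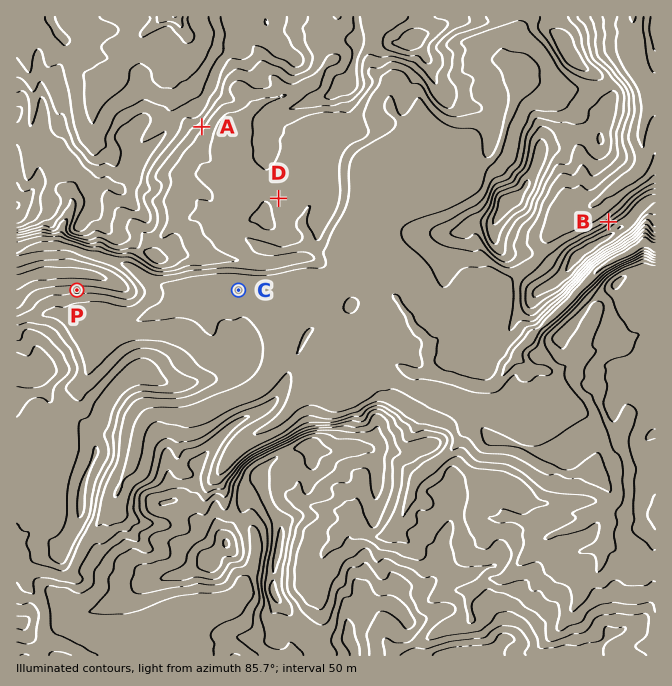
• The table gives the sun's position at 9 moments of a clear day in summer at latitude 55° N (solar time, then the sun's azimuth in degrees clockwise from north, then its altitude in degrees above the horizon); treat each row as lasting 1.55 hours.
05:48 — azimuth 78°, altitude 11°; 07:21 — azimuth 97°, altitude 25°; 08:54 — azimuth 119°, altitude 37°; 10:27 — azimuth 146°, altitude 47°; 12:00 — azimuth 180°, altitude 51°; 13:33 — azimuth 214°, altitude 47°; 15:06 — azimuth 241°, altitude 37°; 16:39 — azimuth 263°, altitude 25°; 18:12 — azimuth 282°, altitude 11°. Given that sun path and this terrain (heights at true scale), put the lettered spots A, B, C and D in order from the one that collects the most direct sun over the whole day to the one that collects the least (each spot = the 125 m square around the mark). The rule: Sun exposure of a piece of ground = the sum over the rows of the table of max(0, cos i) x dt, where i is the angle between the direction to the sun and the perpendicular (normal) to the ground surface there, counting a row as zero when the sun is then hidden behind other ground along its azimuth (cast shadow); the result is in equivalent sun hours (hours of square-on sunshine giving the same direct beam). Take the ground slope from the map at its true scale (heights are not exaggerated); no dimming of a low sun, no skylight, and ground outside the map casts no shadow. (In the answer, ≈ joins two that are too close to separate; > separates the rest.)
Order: A > D ≈ C > B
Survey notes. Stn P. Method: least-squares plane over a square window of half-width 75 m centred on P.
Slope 23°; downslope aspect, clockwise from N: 181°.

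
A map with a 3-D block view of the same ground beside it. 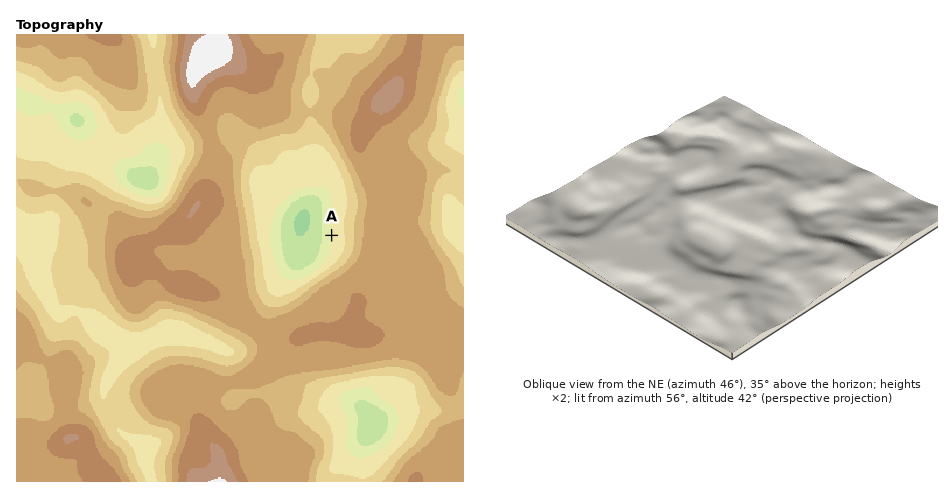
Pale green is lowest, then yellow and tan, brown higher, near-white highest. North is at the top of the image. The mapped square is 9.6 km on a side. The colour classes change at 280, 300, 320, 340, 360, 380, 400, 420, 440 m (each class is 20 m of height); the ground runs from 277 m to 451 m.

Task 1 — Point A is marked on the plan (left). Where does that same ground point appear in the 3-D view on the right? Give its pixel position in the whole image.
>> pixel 694 251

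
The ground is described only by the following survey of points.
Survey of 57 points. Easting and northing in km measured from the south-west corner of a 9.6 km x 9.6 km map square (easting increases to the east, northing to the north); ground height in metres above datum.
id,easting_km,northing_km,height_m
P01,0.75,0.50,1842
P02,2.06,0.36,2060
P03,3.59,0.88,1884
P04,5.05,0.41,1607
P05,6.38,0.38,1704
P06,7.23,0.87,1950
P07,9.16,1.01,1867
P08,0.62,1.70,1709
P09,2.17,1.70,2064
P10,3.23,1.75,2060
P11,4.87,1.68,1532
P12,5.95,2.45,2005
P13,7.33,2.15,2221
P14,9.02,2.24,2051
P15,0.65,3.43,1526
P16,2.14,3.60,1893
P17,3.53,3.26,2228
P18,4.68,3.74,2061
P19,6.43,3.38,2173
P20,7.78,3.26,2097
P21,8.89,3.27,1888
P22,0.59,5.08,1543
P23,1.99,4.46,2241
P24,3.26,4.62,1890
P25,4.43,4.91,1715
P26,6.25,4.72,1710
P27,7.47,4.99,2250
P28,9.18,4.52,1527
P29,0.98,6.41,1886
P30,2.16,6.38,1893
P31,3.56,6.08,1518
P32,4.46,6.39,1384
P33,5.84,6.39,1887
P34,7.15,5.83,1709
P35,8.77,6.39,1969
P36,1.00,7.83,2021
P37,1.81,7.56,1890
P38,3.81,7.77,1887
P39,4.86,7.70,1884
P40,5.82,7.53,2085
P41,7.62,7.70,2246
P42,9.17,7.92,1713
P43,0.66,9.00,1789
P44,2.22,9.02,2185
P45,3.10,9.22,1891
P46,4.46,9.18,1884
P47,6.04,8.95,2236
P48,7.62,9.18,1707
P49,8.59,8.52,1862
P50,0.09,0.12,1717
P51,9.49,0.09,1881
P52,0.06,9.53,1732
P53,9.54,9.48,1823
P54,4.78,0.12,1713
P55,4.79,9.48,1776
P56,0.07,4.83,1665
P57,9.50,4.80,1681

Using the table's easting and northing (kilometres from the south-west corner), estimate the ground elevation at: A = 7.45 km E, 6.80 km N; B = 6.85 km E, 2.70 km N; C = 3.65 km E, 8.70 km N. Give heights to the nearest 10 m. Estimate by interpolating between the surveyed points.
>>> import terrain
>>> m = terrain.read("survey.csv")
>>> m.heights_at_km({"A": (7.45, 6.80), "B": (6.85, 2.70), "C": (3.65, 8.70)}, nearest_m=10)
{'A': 2060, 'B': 2090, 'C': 2050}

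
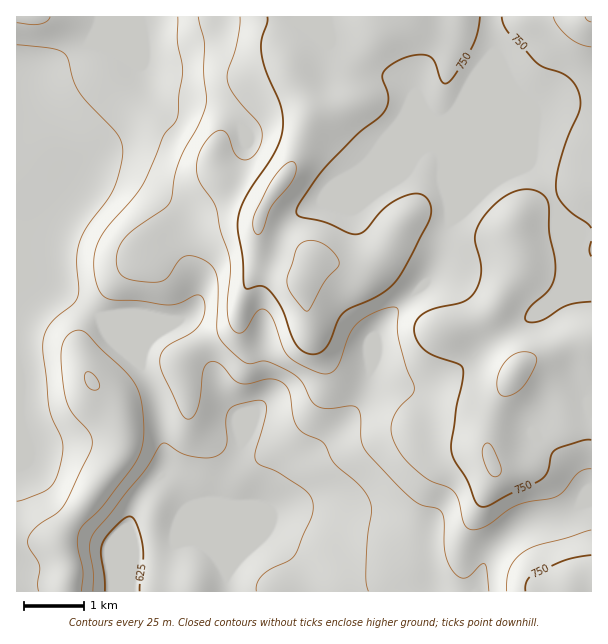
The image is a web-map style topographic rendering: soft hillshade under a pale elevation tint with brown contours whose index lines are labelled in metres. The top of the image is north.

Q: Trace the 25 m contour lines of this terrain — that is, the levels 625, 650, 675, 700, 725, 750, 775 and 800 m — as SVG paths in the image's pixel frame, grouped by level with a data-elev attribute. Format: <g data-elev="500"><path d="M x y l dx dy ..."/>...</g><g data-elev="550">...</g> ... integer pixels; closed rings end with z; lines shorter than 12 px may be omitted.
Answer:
<g data-elev="625"><path d="M105 591l-1-15-3-22 1-9 4-8 8-9 9-9 6-3 4 2 4 6 6 22 0 14-3 31"/></g><g data-elev="650"><path d="M93 591l0-18-4-25 3-11 52-66 17-26 3-2 3 1 13 9 11 3 15 2 10-2 7-4 3-6 1-8-1-18 3-10 8-5 23-5 5 2 1 8-11 42 1 9 5 4 18 8 25 16 7 8 2 10-2 11-16 37-7 6-16 7-9 7-6 7-1 9"/><path d="M17 45l34 3 9 3 5 3 3 5 5 19 5 12 9 12 30 32 5 9 1 9-3 19-7 20-26 36-8 16-2 15 2 30-2 11-5 6-21 18-5 7-3 9 0 14 6 55 14 36-1 11-3 16-5 11-6 7-21 9-10 3"/></g><g data-elev="675"><path d="M81 591l2-18-5-27 1-15 5-7 20-19 31-41 7-17 2-19-3-29-8-18-8-10-23-21-15-16-4-3-5-1-10 5-6 10-1 14 2 24 6 24 5 8 15 17 3 6 0 8-29 60-6 7-21 14-8 10 0 9 12 20-2 18 1 7"/><path d="M17 23l22 1 8-3 3-4"/><path d="M178 17l-1 25 6 29-4 24-2 22-3 6-10 12-16 39-7 14-33 38-9 14-4 11-1 10 0 12 3 12 6 11 10 4 25 1 32 4 10-2 17-8 3 0 3 3 2 5 0 8-5 13-9 9-24 14-5 6-2 6 0 7 3 9 17 36 6 8 6-1 5-7 3-13 3-27 3-6 4-3 5 0 6 3 13 15 6 3 8 1 24-5 8 2 6 5 4 7 3 24 5 11 7 6 18 9 10 19 26 23 10 15 3 12-4 25-2 36 2 18"/></g><g data-elev="700"><path d="M95 390l4-2 0-5-6-9-6-2-2 3 1 8 3 5z"/><path d="M198 17l6 27 0 28 3 27-2 11-7 16-19 35-4 15-3 19-2 8-6 6-31 21-10 10-4 8-2 7 0 9 2 8 4 4 6 3 27 3 11-4 12-17 6-5 12 1 13 7 5 6 3 9-1 50 2 7 5 8 15 14 7 5 21-2 26 13 8 7 10 19 7 7 11 2 22-3 6 2 4 8 0 25 5 11 30 32 17 16 7 4 17 4 4 4 3 9 1 30 5 16 6 8 8 3 6-2 12-12 3 0 2 5 2 22"/></g><g data-elev="725"><path d="M591 530l-54 15-15 8-7 7-5 9-3 10 0 12"/><path d="M240 17l-3 24-9 30-1 9 3 7 4 8 26 30 2 9-1 9-4 9-5 5-4 3-6-1-8-6-7-20-5-3-4 1-8 5-7 10-5 10-2 11 4 15 16 25 5 24 8 26 1 15-3 39 2 10 4 9 4 3 6-1 14-20 4-3 5 1 7 10 9 27 6 9 8 6 13 7 11 4 7 1 6-3 5-5 11-31 8-12 9-6 12-6 12-4 7 1 1 3-1 16 2 12 7 27 8 23-2 6-13 12-6 10-2 11 2 10 8 17 15 15 13 10 18 7 7 5 5 9 5 22 6 6 7 0 9-3 22-16 11-6 38-8 7-5 14-18 6-3 7-1"/></g><g data-elev="750"><path d="M591 555l-25 5-32 14-7 7-2 10"/><path d="M591 302l-24 3-28 16-9 1-5-2 0-5 5-7 16-15 5-6 3-9 1-12-6-33 0-26-2-7-3-5-7-4-7-2-8 1-12 3-12 8-13 14-7 12-3 13 5 21 1 11-2 12-6 10-11 8-25 6-12 5-8 7-3 9 3 12 8 9 10 6 23 8 5 4 0 10-7 30-5 42 3 9 12 20 9 21 4 6 4 1 6-2 53-26 6-8 4-18 5-4 25-8 9-1"/><path d="M591 241l-2 8 2 7"/><path d="M267 17l0 6-6 18 1 13 4 18 15 34 2 22-2 10-5 12-28 42-9 21-1 15 5 30 1 26 2 5 15-3 8 4 12 18 10 27 6 10 8 7 9 2 7-2 6-5 11-27 6-8 36-17 16-14 10-15 22-42 3-8 0-7-2-8-6-6-7-1-11 2-18 10-21 24-4 3-6 1-8-1-24-11-25-6-3-4 2-6 17-26 12-15 31-31 20-16 7-7 3-12-1-7-5-15 4-8 9-7 11-5 11-2 9 0 8 5 8 21 2 2 3 0 8-8 18-29 5-14 2-15"/><path d="M502 17l1 7 5 8 28 30 7 5 23 8 7 6 5 9 2 9 0 9-12 29-7 20-4 19-1 13 2 8 6 9 9 8 15 10 3 4"/></g><g data-elev="775"><path d="M492 476l3 1 4-1 2-3 0-5-9-21-3-4-3 0-3 4 0 9 4 12z"/><path d="M504 396l11-3 10-9 11-21 0-6-2-3-7-2-9 1-8 4-6 6-5 11-2 10 2 9z"/><path d="M306 311l3-1 15-28 15-18-1-6-7-9-9-6-8-2-9 0-7 5-11 33 3 12z"/><path d="M257 234l3 0 3-4 9-24 21-27 3-11-2-6-4 0-8 5-15 21-14 30 0 10z"/><path d="M553 17l5 9 11 12 10 6 12 3"/></g>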